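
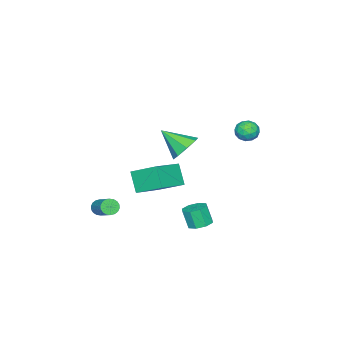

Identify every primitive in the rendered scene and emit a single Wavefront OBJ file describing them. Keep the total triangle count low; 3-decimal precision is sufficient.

v 3.426 -1.675 -3.407
v 3.886 -1.957 -3.432
v 4.675 -0.746 -2.518
v 4.214 -0.465 -2.493
v 3.898 -1.817 -3.627
v 4.687 -0.606 -2.713
v 3.817 -1.649 -3.779
v 4.605 -0.438 -2.865
v 3.658 -1.487 -3.857
v 4.446 -0.276 -2.943
v 3.453 -1.362 -3.846
v 4.241 -0.151 -2.932
v 3.242 -1.299 -3.748
v 4.031 -0.088 -2.834
v 3.069 -1.311 -3.582
v 3.857 -0.1 -2.668
v 2.965 -1.394 -3.382
v 3.754 -0.183 -2.468
v 2.953 -1.534 -3.187
v 3.742 -0.323 -2.273
v 3.035 -1.702 -3.035
v 3.823 -0.491 -2.121
v 3.194 -1.864 -2.957
v 3.982 -0.653 -2.043
v 3.399 -1.989 -2.968
v 4.187 -0.778 -2.054
v 3.609 -2.052 -3.066
v 4.398 -0.841 -2.152
v 3.783 -2.04 -3.232
v 4.571 -0.829 -2.318
v -4.099 3.832 0.571
v -3.407 3.782 0.269
v -3.873 2.838 1.251
v -3.181 2.788 0.949
v -3.349 3.359 1.417
v -3.489 3.973 0.997
v -3.791 2.647 0.523
v -3.931 3.261 0.103
v -3.217 3.05 0.239
v -2.943 3.489 0.792
v -4.337 3.131 0.728
v -4.063 3.57 1.281
v -3.772 3.894 0.361
v -3.508 2.726 1.159
v -3.606 3.061 1.435
v -3.2 3.032 1.257
v -3.821 4.006 0.788
v -3.414 3.977 0.611
v -3.38 3.728 1.285
v -3.866 2.643 0.909
v -3.459 2.614 0.732
v -4.08 3.588 0.263
v -3.674 3.559 0.085
v -3.9 2.892 0.235
v -3.254 3.434 0.165
v -3.121 2.85 0.565
v -3.48 2.767 0.315
v -3.562 3.129 0.068
v -3.093 3.693 0.49
v -2.961 3.109 0.889
v -3.06 3.444 1.165
v -3.142 3.805 0.918
v -2.982 3.263 0.472
v -4.319 3.511 0.631
v -4.187 2.927 1.03
v -4.138 2.815 0.602
v -4.22 3.176 0.355
v -4.159 3.77 0.955
v -4.026 3.186 1.355
v -3.718 3.491 1.452
v -3.8 3.853 1.205
v -4.298 3.357 1.048
v 0.704 2.077 1.12
v 1.35 2.584 1.655
v 0.936 0.643 2.2
v 0.648 2.66 1.906
v -0.022 2.394 1.697
v -0.266 1.943 1.15
v 0.058 1.57 0.586
v 0.76 1.495 0.334
v 1.43 1.76 0.543
v 1.674 2.211 1.09
v 4.306 0.948 0.806
v 4.149 2.465 1.643
v 2.44 1.138 0.112
v 2.283 2.655 0.949
v 4.797 1.625 -0.329
v 4.64 3.142 0.508
v 2.931 1.815 -1.023
v 2.774 3.332 -0.186
v 1.743 3.691 -3.726
v 2.378 3.347 -3.83
v 2.333 2.924 -2.697
v 1.697 3.269 -2.594
v 2.445 3.866 -3.633
v 2.4 3.443 -2.501
v 2.101 4.282 -3.492
v 2.056 3.859 -2.359
v 1.547 4.353 -3.487
v 1.502 3.93 -2.354
v 1.107 4.036 -3.623
v 1.062 3.613 -2.49
v 1.04 3.517 -3.819
v 0.995 3.094 -2.687
v 1.384 3.101 -3.961
v 1.339 2.678 -2.828
v 1.938 3.03 -3.966
v 1.893 2.607 -2.833
f 2 1 5
f 2 5 3
f 3 5 6
f 3 6 4
f 5 1 7
f 5 7 6
f 6 7 8
f 6 8 4
f 7 1 9
f 7 9 8
f 8 9 10
f 8 10 4
f 9 1 11
f 9 11 10
f 10 11 12
f 10 12 4
f 11 1 13
f 11 13 12
f 12 13 14
f 12 14 4
f 13 1 15
f 13 15 14
f 14 15 16
f 14 16 4
f 15 1 17
f 15 17 16
f 16 17 18
f 16 18 4
f 17 1 19
f 17 19 18
f 18 19 20
f 18 20 4
f 19 1 21
f 19 21 20
f 20 21 22
f 20 22 4
f 21 1 23
f 21 23 22
f 22 23 24
f 22 24 4
f 23 1 25
f 23 25 24
f 24 25 26
f 24 26 4
f 25 1 27
f 25 27 26
f 26 27 28
f 26 28 4
f 27 1 29
f 27 29 28
f 28 29 30
f 28 30 4
f 29 1 2
f 29 2 30
f 30 2 3
f 30 3 4
f 31 68 47
f 68 42 71
f 47 71 36
f 68 71 47
f 31 47 43
f 47 36 48
f 43 48 32
f 47 48 43
f 31 43 52
f 43 32 53
f 52 53 38
f 43 53 52
f 31 52 64
f 52 38 67
f 64 67 41
f 52 67 64
f 31 64 68
f 64 41 72
f 68 72 42
f 64 72 68
f 32 48 59
f 48 36 62
f 59 62 40
f 48 62 59
f 36 71 49
f 71 42 70
f 49 70 35
f 71 70 49
f 42 72 69
f 72 41 65
f 69 65 33
f 72 65 69
f 41 67 66
f 67 38 54
f 66 54 37
f 67 54 66
f 38 53 58
f 53 32 55
f 58 55 39
f 53 55 58
f 34 60 46
f 60 40 61
f 46 61 35
f 60 61 46
f 34 46 44
f 46 35 45
f 44 45 33
f 46 45 44
f 34 44 51
f 44 33 50
f 51 50 37
f 44 50 51
f 34 51 56
f 51 37 57
f 56 57 39
f 51 57 56
f 34 56 60
f 56 39 63
f 60 63 40
f 56 63 60
f 35 61 49
f 61 40 62
f 49 62 36
f 61 62 49
f 33 45 69
f 45 35 70
f 69 70 42
f 45 70 69
f 37 50 66
f 50 33 65
f 66 65 41
f 50 65 66
f 39 57 58
f 57 37 54
f 58 54 38
f 57 54 58
f 40 63 59
f 63 39 55
f 59 55 32
f 63 55 59
f 74 73 76
f 74 76 75
f 76 73 77
f 76 77 75
f 77 73 78
f 77 78 75
f 78 73 79
f 78 79 75
f 79 73 80
f 79 80 75
f 80 73 81
f 80 81 75
f 81 73 82
f 81 82 75
f 82 73 74
f 82 74 75
f 84 86 83
f 87 84 83
f 83 86 85
f 85 87 83
f 84 90 86
f 88 84 87
f 88 90 84
f 86 90 85
f 89 87 85
f 85 90 89
f 89 88 87
f 90 88 89
f 92 91 95
f 92 95 93
f 93 95 96
f 93 96 94
f 95 91 97
f 95 97 96
f 96 97 98
f 96 98 94
f 97 91 99
f 97 99 98
f 98 99 100
f 98 100 94
f 99 91 101
f 99 101 100
f 100 101 102
f 100 102 94
f 101 91 103
f 101 103 102
f 102 103 104
f 102 104 94
f 103 91 105
f 103 105 104
f 104 105 106
f 104 106 94
f 105 91 107
f 105 107 106
f 106 107 108
f 106 108 94
f 107 91 92
f 107 92 108
f 108 92 93
f 108 93 94



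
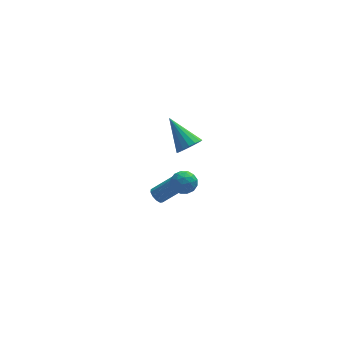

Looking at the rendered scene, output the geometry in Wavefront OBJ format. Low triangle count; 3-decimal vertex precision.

v 1.038 -2.82 -1.205
v 1.697 -2.382 -1.421
v 1.783 -3.918 -1.159
v 2.442 -3.48 -1.375
v 2.103 -3.372 -0.636
v 1.642 -2.694 -0.665
v 1.838 -3.606 -1.915
v 1.377 -2.928 -1.944
v 2.191 -2.868 -1.86
v 2.355 -2.723 -1.07
v 1.125 -3.577 -1.51
v 1.289 -3.432 -0.72
v 1.302 -2.505 -1.317
v 2.178 -3.795 -1.263
v 1.979 -3.732 -0.829
v 2.366 -3.474 -0.956
v 1.27 -2.688 -0.872
v 1.657 -2.431 -1
v 1.896 -3.013 -0.538
v 1.823 -3.869 -1.58
v 2.21 -3.612 -1.708
v 1.114 -2.826 -1.624
v 1.501 -2.568 -1.751
v 1.584 -3.287 -2.042
v 1.98 -2.533 -1.702
v 2.418 -3.178 -1.675
v 2.063 -3.252 -1.993
v 1.792 -2.853 -2.01
v 2.076 -2.448 -1.238
v 2.514 -3.093 -1.211
v 2.314 -3.03 -0.776
v 2.044 -2.631 -0.793
v 2.366 -2.733 -1.496
v 0.966 -3.207 -1.369
v 1.404 -3.852 -1.342
v 1.436 -3.669 -1.787
v 1.166 -3.27 -1.804
v 1.062 -3.122 -0.905
v 1.5 -3.767 -0.878
v 1.688 -3.447 -0.57
v 1.417 -3.048 -0.587
v 1.114 -3.567 -1.084
v 1.77 -4.625 3.267
v 2.357 -4.106 3.062
v 0.91 -3.135 4.573
v 2.078 -4.039 2.801
v 1.729 -4.106 2.647
v 1.389 -4.292 2.635
v 1.136 -4.554 2.768
v 1.029 -4.833 3.016
v 1.091 -5.064 3.321
v 1.309 -5.194 3.614
v 1.633 -5.195 3.827
v 1.988 -5.064 3.912
v 2.293 -4.833 3.85
v 2.478 -4.555 3.654
v 2.502 -4.293 3.369
v 0.535 -1.005 -4.371
v 0.826 -1.317 -4.733
v 2.097 -1.387 -3.652
v 1.805 -1.075 -3.289
v 0.898 -0.985 -4.796
v 2.169 -1.055 -3.715
v 0.831 -0.66 -4.697
v 2.102 -0.73 -3.616
v 0.651 -0.467 -4.473
v 1.922 -0.537 -3.392
v 0.427 -0.48 -4.21
v 1.698 -0.55 -3.129
v 0.243 -0.693 -4.008
v 1.514 -0.763 -2.927
v 0.171 -1.025 -3.945
v 1.442 -1.095 -2.864
v 0.238 -1.35 -4.044
v 1.509 -1.42 -2.963
v 0.418 -1.543 -4.268
v 1.689 -1.613 -3.187
v 0.642 -1.53 -4.531
v 1.913 -1.6 -3.45
f 1 38 17
f 38 12 41
f 17 41 6
f 38 41 17
f 1 17 13
f 17 6 18
f 13 18 2
f 17 18 13
f 1 13 22
f 13 2 23
f 22 23 8
f 13 23 22
f 1 22 34
f 22 8 37
f 34 37 11
f 22 37 34
f 1 34 38
f 34 11 42
f 38 42 12
f 34 42 38
f 2 18 29
f 18 6 32
f 29 32 10
f 18 32 29
f 6 41 19
f 41 12 40
f 19 40 5
f 41 40 19
f 12 42 39
f 42 11 35
f 39 35 3
f 42 35 39
f 11 37 36
f 37 8 24
f 36 24 7
f 37 24 36
f 8 23 28
f 23 2 25
f 28 25 9
f 23 25 28
f 4 30 16
f 30 10 31
f 16 31 5
f 30 31 16
f 4 16 14
f 16 5 15
f 14 15 3
f 16 15 14
f 4 14 21
f 14 3 20
f 21 20 7
f 14 20 21
f 4 21 26
f 21 7 27
f 26 27 9
f 21 27 26
f 4 26 30
f 26 9 33
f 30 33 10
f 26 33 30
f 5 31 19
f 31 10 32
f 19 32 6
f 31 32 19
f 3 15 39
f 15 5 40
f 39 40 12
f 15 40 39
f 7 20 36
f 20 3 35
f 36 35 11
f 20 35 36
f 9 27 28
f 27 7 24
f 28 24 8
f 27 24 28
f 10 33 29
f 33 9 25
f 29 25 2
f 33 25 29
f 44 43 46
f 44 46 45
f 46 43 47
f 46 47 45
f 47 43 48
f 47 48 45
f 48 43 49
f 48 49 45
f 49 43 50
f 49 50 45
f 50 43 51
f 50 51 45
f 51 43 52
f 51 52 45
f 52 43 53
f 52 53 45
f 53 43 54
f 53 54 45
f 54 43 55
f 54 55 45
f 55 43 56
f 55 56 45
f 56 43 57
f 56 57 45
f 57 43 44
f 57 44 45
f 59 58 62
f 59 62 60
f 60 62 63
f 60 63 61
f 62 58 64
f 62 64 63
f 63 64 65
f 63 65 61
f 64 58 66
f 64 66 65
f 65 66 67
f 65 67 61
f 66 58 68
f 66 68 67
f 67 68 69
f 67 69 61
f 68 58 70
f 68 70 69
f 69 70 71
f 69 71 61
f 70 58 72
f 70 72 71
f 71 72 73
f 71 73 61
f 72 58 74
f 72 74 73
f 73 74 75
f 73 75 61
f 74 58 76
f 74 76 75
f 75 76 77
f 75 77 61
f 76 58 78
f 76 78 77
f 77 78 79
f 77 79 61
f 78 58 59
f 78 59 79
f 79 59 60
f 79 60 61



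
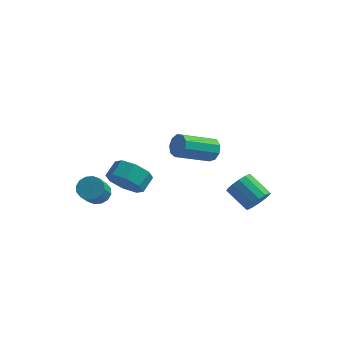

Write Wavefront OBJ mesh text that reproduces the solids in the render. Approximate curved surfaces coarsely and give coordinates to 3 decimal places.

v 3.02 -1.072 2.739
v 3.464 -1.21 3.221
v 2.184 -2.446 4.044
v 1.74 -2.308 3.561
v 3.201 -0.856 3.346
v 1.922 -2.092 4.169
v 2.854 -0.602 3.187
v 1.575 -1.838 4.01
v 2.585 -0.569 2.818
v 1.305 -1.805 3.641
v 2.518 -0.771 2.412
v 1.239 -2.007 3.235
v 2.687 -1.114 2.159
v 1.407 -2.349 2.981
v 3.011 -1.437 2.177
v 1.732 -2.673 3
v 3.339 -1.59 2.458
v 2.06 -2.826 3.281
v 3.518 -1.5 2.87
v 2.239 -2.736 3.693
v 4.395 2.451 -2.985
v 4.862 2.988 -2.642
v 3.672 3.506 -1.832
v 3.205 2.969 -2.175
v 4.715 3.174 -2.976
v 3.525 3.691 -2.165
v 4.482 3.165 -3.312
v 3.292 3.682 -2.502
v 4.226 2.966 -3.561
v 3.036 3.483 -2.75
v 4.015 2.628 -3.655
v 2.825 3.145 -2.845
v 3.906 2.243 -3.57
v 2.716 2.761 -2.759
v 3.928 1.914 -3.328
v 2.738 2.432 -2.518
v 4.075 1.729 -2.995
v 2.885 2.246 -2.184
v 4.308 1.738 -2.658
v 3.118 2.255 -1.848
v 4.564 1.937 -2.41
v 3.374 2.454 -1.599
v 4.775 2.275 -2.315
v 3.585 2.792 -1.505
v 4.884 2.659 -2.401
v 3.694 3.177 -1.59
v -2.49 -1.736 -1.018
v -1.869 -1.952 -1.257
v -1.829 -2.981 -0.222
v -2.45 -2.764 0.018
v -1.791 -1.7 -1.009
v -1.751 -2.729 0.026
v -1.9 -1.457 -0.763
v -1.86 -2.486 0.272
v -2.167 -1.289 -0.586
v -2.128 -2.318 0.449
v -2.521 -1.24 -0.524
v -2.481 -2.269 0.511
v -2.866 -1.324 -0.594
v -2.827 -2.353 0.441
v -3.111 -1.519 -0.778
v -3.071 -2.548 0.257
v -3.189 -1.771 -1.026
v -3.149 -2.8 0.009
v -3.08 -2.014 -1.272
v -3.04 -3.043 -0.237
v -2.812 -2.182 -1.449
v -2.773 -3.211 -0.414
v -2.459 -2.231 -1.511
v -2.419 -3.26 -0.476
v -2.113 -2.147 -1.441
v -2.074 -3.176 -0.406
v -1.976 0.689 -1.868
v -1.054 0.264 -1.566
v -0.841 1.105 -1.03
v -1.764 1.531 -1.332
v -0.99 0.686 -2.255
v -0.777 1.528 -1.72
v -1.504 1.111 -2.718
v -1.291 1.952 -2.182
v -2.295 1.288 -2.682
v -2.082 2.13 -2.147
v -2.899 1.115 -2.17
v -2.686 1.956 -1.634
v -2.963 0.692 -1.48
v -2.75 1.534 -0.945
v -2.449 0.268 -1.018
v -2.236 1.109 -0.482
v -1.658 0.09 -1.053
v -1.445 0.932 -0.518
f 2 1 5
f 2 5 3
f 3 5 6
f 3 6 4
f 5 1 7
f 5 7 6
f 6 7 8
f 6 8 4
f 7 1 9
f 7 9 8
f 8 9 10
f 8 10 4
f 9 1 11
f 9 11 10
f 10 11 12
f 10 12 4
f 11 1 13
f 11 13 12
f 12 13 14
f 12 14 4
f 13 1 15
f 13 15 14
f 14 15 16
f 14 16 4
f 15 1 17
f 15 17 16
f 16 17 18
f 16 18 4
f 17 1 19
f 17 19 18
f 18 19 20
f 18 20 4
f 19 1 2
f 19 2 20
f 20 2 3
f 20 3 4
f 22 21 25
f 22 25 23
f 23 25 26
f 23 26 24
f 25 21 27
f 25 27 26
f 26 27 28
f 26 28 24
f 27 21 29
f 27 29 28
f 28 29 30
f 28 30 24
f 29 21 31
f 29 31 30
f 30 31 32
f 30 32 24
f 31 21 33
f 31 33 32
f 32 33 34
f 32 34 24
f 33 21 35
f 33 35 34
f 34 35 36
f 34 36 24
f 35 21 37
f 35 37 36
f 36 37 38
f 36 38 24
f 37 21 39
f 37 39 38
f 38 39 40
f 38 40 24
f 39 21 41
f 39 41 40
f 40 41 42
f 40 42 24
f 41 21 43
f 41 43 42
f 42 43 44
f 42 44 24
f 43 21 45
f 43 45 44
f 44 45 46
f 44 46 24
f 45 21 22
f 45 22 46
f 46 22 23
f 46 23 24
f 48 47 51
f 48 51 49
f 49 51 52
f 49 52 50
f 51 47 53
f 51 53 52
f 52 53 54
f 52 54 50
f 53 47 55
f 53 55 54
f 54 55 56
f 54 56 50
f 55 47 57
f 55 57 56
f 56 57 58
f 56 58 50
f 57 47 59
f 57 59 58
f 58 59 60
f 58 60 50
f 59 47 61
f 59 61 60
f 60 61 62
f 60 62 50
f 61 47 63
f 61 63 62
f 62 63 64
f 62 64 50
f 63 47 65
f 63 65 64
f 64 65 66
f 64 66 50
f 65 47 67
f 65 67 66
f 66 67 68
f 66 68 50
f 67 47 69
f 67 69 68
f 68 69 70
f 68 70 50
f 69 47 71
f 69 71 70
f 70 71 72
f 70 72 50
f 71 47 48
f 71 48 72
f 72 48 49
f 72 49 50
f 74 73 77
f 74 77 75
f 75 77 78
f 75 78 76
f 77 73 79
f 77 79 78
f 78 79 80
f 78 80 76
f 79 73 81
f 79 81 80
f 80 81 82
f 80 82 76
f 81 73 83
f 81 83 82
f 82 83 84
f 82 84 76
f 83 73 85
f 83 85 84
f 84 85 86
f 84 86 76
f 85 73 87
f 85 87 86
f 86 87 88
f 86 88 76
f 87 73 89
f 87 89 88
f 88 89 90
f 88 90 76
f 89 73 74
f 89 74 90
f 90 74 75
f 90 75 76



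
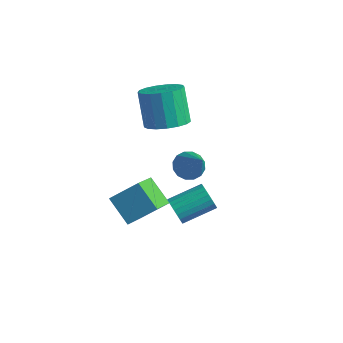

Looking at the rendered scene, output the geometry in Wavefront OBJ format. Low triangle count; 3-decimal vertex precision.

v -0.381 -1.564 -4.453
v 0.002 -2.781 -3.682
v -1.464 -1.376 -3.617
v -1.081 -2.592 -2.847
v 0.421 -0.768 -3.593
v 0.804 -1.984 -2.823
v -0.662 -0.579 -2.758
v -0.279 -1.796 -1.987
v 2.273 -2.717 -1.497
v 2.619 -2.715 -1.987
v 3.313 -1.541 -1.493
v 2.967 -1.543 -1.003
v 2.441 -2.58 -2.057
v 3.134 -1.406 -1.562
v 2.237 -2.466 -2.041
v 2.93 -1.293 -1.547
v 2.039 -2.39 -1.943
v 2.732 -1.217 -1.448
v 1.876 -2.364 -1.776
v 2.569 -1.191 -1.282
v 1.774 -2.392 -1.568
v 2.467 -1.218 -1.073
v 1.748 -2.469 -1.348
v 2.441 -1.296 -0.853
v 1.801 -2.584 -1.151
v 2.495 -1.41 -0.657
v 1.927 -2.719 -1.007
v 2.621 -1.545 -0.513
v 2.106 -2.854 -0.938
v 2.799 -1.68 -0.443
v 2.31 -2.967 -0.953
v 3.003 -1.794 -0.459
v 2.508 -3.043 -1.052
v 3.201 -1.87 -0.557
v 2.671 -3.069 -1.218
v 3.364 -1.896 -0.724
v 2.773 -3.042 -1.427
v 3.466 -1.868 -0.932
v 2.799 -2.964 -1.647
v 3.492 -1.791 -1.152
v 2.745 -2.85 -1.843
v 3.439 -1.676 -1.349
v -1.462 1.421 -1.226
v -0.94 0.776 -0.785
v -1.637 1.234 0.708
v -2.158 1.879 0.266
v -0.683 1.145 -0.778
v -1.38 1.603 0.715
v -0.604 1.577 -0.874
v -1.301 2.035 0.619
v -0.722 1.974 -1.051
v -1.419 2.432 0.442
v -1.009 2.244 -1.268
v -1.706 2.702 0.225
v -1.4 2.325 -1.475
v -2.097 2.783 0.018
v -1.805 2.2 -1.626
v -2.502 2.658 -0.133
v -2.131 1.895 -1.685
v -2.828 2.354 -0.192
v -2.304 1.483 -1.639
v -3.001 1.941 -0.146
v -2.284 1.056 -1.498
v -2.981 1.514 -0.005
v -2.075 0.712 -1.295
v -2.772 1.171 0.197
v -1.726 0.531 -1.077
v -2.423 0.99 0.416
v -1.317 0.554 -0.893
v -2.013 1.012 0.6
v -0.62 1.744 -3.661
v -0.064 1.836 -4.059
v 0.58 1.076 -2.139
v -0.107 2.147 -3.888
v -0.288 2.349 -3.657
v -0.558 2.39 -3.426
v -0.844 2.258 -3.258
v -1.07 1.988 -3.199
v -1.176 1.653 -3.263
v -1.132 1.342 -3.434
v -0.951 1.139 -3.665
v -0.682 1.099 -3.896
v -0.395 1.231 -4.063
v -0.169 1.501 -4.123
f 2 4 1
f 5 2 1
f 1 4 3
f 3 5 1
f 2 8 4
f 6 2 5
f 6 8 2
f 4 8 3
f 7 5 3
f 3 8 7
f 7 6 5
f 8 6 7
f 10 9 13
f 10 13 11
f 11 13 14
f 11 14 12
f 13 9 15
f 13 15 14
f 14 15 16
f 14 16 12
f 15 9 17
f 15 17 16
f 16 17 18
f 16 18 12
f 17 9 19
f 17 19 18
f 18 19 20
f 18 20 12
f 19 9 21
f 19 21 20
f 20 21 22
f 20 22 12
f 21 9 23
f 21 23 22
f 22 23 24
f 22 24 12
f 23 9 25
f 23 25 24
f 24 25 26
f 24 26 12
f 25 9 27
f 25 27 26
f 26 27 28
f 26 28 12
f 27 9 29
f 27 29 28
f 28 29 30
f 28 30 12
f 29 9 31
f 29 31 30
f 30 31 32
f 30 32 12
f 31 9 33
f 31 33 32
f 32 33 34
f 32 34 12
f 33 9 35
f 33 35 34
f 34 35 36
f 34 36 12
f 35 9 37
f 35 37 36
f 36 37 38
f 36 38 12
f 37 9 39
f 37 39 38
f 38 39 40
f 38 40 12
f 39 9 41
f 39 41 40
f 40 41 42
f 40 42 12
f 41 9 10
f 41 10 42
f 42 10 11
f 42 11 12
f 44 43 47
f 44 47 45
f 45 47 48
f 45 48 46
f 47 43 49
f 47 49 48
f 48 49 50
f 48 50 46
f 49 43 51
f 49 51 50
f 50 51 52
f 50 52 46
f 51 43 53
f 51 53 52
f 52 53 54
f 52 54 46
f 53 43 55
f 53 55 54
f 54 55 56
f 54 56 46
f 55 43 57
f 55 57 56
f 56 57 58
f 56 58 46
f 57 43 59
f 57 59 58
f 58 59 60
f 58 60 46
f 59 43 61
f 59 61 60
f 60 61 62
f 60 62 46
f 61 43 63
f 61 63 62
f 62 63 64
f 62 64 46
f 63 43 65
f 63 65 64
f 64 65 66
f 64 66 46
f 65 43 67
f 65 67 66
f 66 67 68
f 66 68 46
f 67 43 69
f 67 69 68
f 68 69 70
f 68 70 46
f 69 43 44
f 69 44 70
f 70 44 45
f 70 45 46
f 72 71 74
f 72 74 73
f 74 71 75
f 74 75 73
f 75 71 76
f 75 76 73
f 76 71 77
f 76 77 73
f 77 71 78
f 77 78 73
f 78 71 79
f 78 79 73
f 79 71 80
f 79 80 73
f 80 71 81
f 80 81 73
f 81 71 82
f 81 82 73
f 82 71 83
f 82 83 73
f 83 71 84
f 83 84 73
f 84 71 72
f 84 72 73



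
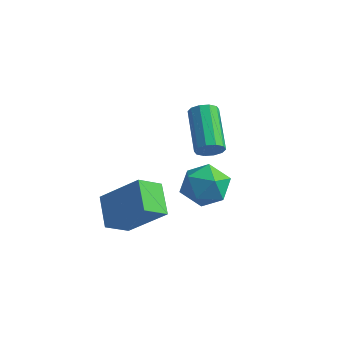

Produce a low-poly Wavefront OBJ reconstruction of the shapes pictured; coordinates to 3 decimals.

v -1.007 -0.558 1.968
v -0.544 -0.376 2.267
v -1.711 0.9 3.292
v -2.173 0.718 2.992
v -0.575 -0.17 1.976
v -1.742 1.106 3
v -0.771 -0.112 1.681
v -1.938 1.164 2.706
v -1.057 -0.225 1.496
v -2.223 1.051 2.52
v -1.323 -0.464 1.491
v -2.49 0.812 2.515
v -1.469 -0.74 1.668
v -2.636 0.536 2.693
v -1.438 -0.946 1.96
v -2.605 0.33 2.984
v -1.242 -1.004 2.254
v -2.409 0.272 3.279
v -0.957 -0.891 2.44
v -2.123 0.385 3.464
v -0.69 -0.652 2.445
v -1.857 0.624 3.469
v -3.221 1.78 -2.473
v -2.18 2.075 -2.492
v -2.92 0.805 -1.048
v -1.879 1.1 -1.067
v -2.643 1.827 -0.82
v -2.829 2.429 -1.701
v -2.271 0.451 -1.839
v -2.457 1.053 -2.72
v -1.592 1.253 -2.1
v -1.822 2.104 -1.47
v -3.278 0.776 -2.07
v -3.508 1.627 -1.44
v -3.712 -3.345 -1.728
v -4.602 -2.469 -0.953
v -3.34 -2.415 -2.351
v -4.23 -1.539 -1.576
v -2.17 -3.021 -0.324
v -3.06 -2.145 0.451
v -1.798 -2.091 -0.947
v -2.688 -1.215 -0.172
f 2 1 5
f 2 5 3
f 3 5 6
f 3 6 4
f 5 1 7
f 5 7 6
f 6 7 8
f 6 8 4
f 7 1 9
f 7 9 8
f 8 9 10
f 8 10 4
f 9 1 11
f 9 11 10
f 10 11 12
f 10 12 4
f 11 1 13
f 11 13 12
f 12 13 14
f 12 14 4
f 13 1 15
f 13 15 14
f 14 15 16
f 14 16 4
f 15 1 17
f 15 17 16
f 16 17 18
f 16 18 4
f 17 1 19
f 17 19 18
f 18 19 20
f 18 20 4
f 19 1 21
f 19 21 20
f 20 21 22
f 20 22 4
f 21 1 2
f 21 2 22
f 22 2 3
f 22 3 4
f 23 34 28
f 23 28 24
f 23 24 30
f 23 30 33
f 23 33 34
f 24 28 32
f 28 34 27
f 34 33 25
f 33 30 29
f 30 24 31
f 26 32 27
f 26 27 25
f 26 25 29
f 26 29 31
f 26 31 32
f 27 32 28
f 25 27 34
f 29 25 33
f 31 29 30
f 32 31 24
f 36 38 35
f 39 36 35
f 35 38 37
f 37 39 35
f 36 42 38
f 40 36 39
f 40 42 36
f 38 42 37
f 41 39 37
f 37 42 41
f 41 40 39
f 42 40 41



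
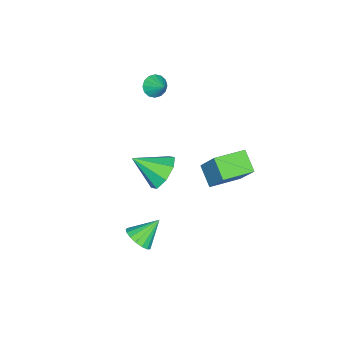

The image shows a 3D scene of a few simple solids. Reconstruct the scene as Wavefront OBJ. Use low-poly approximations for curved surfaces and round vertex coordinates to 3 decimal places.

v -2.117 -3.772 2.059
v -1.65 -4.238 2.26
v -1.643 -3.028 2.681
v -1.509 -4.085 1.97
v -1.531 -3.848 1.703
v -1.71 -3.591 1.532
v -1.998 -3.382 1.502
v -2.318 -3.278 1.621
v -2.584 -3.306 1.857
v -2.725 -3.459 2.148
v -2.704 -3.696 2.414
v -2.524 -3.953 2.585
v -2.236 -4.162 2.615
v -1.916 -4.266 2.496
v 1.887 -1.44 -0.349
v 2.925 -1.275 -0.594
v 2.353 -2.9 0.649
v 2.696 -0.878 0.093
v 1.992 -0.81 0.522
v 1.227 -1.111 0.44
v 0.848 -1.604 -0.104
v 1.077 -2.001 -0.792
v 1.781 -2.069 -1.22
v 2.546 -1.768 -1.139
v 4.335 -1.633 -3.612
v 4.989 -1.454 -3.132
v 3.405 -0.927 -2.608
v 4.962 -1.142 -3.377
v 4.791 -0.942 -3.675
v 4.516 -0.901 -3.959
v 4.2 -1.027 -4.163
v 3.915 -1.293 -4.241
v 3.726 -1.636 -4.175
v 3.676 -1.978 -3.98
v 3.778 -2.242 -3.7
v 4.007 -2.366 -3.401
v 4.312 -2.322 -3.149
v 4.622 -2.12 -3.004
v 4.866 -1.807 -2.998
v -2.573 0.836 -4.377
v -3.328 -0.014 -3.631
v -2.036 1.815 -2.717
v -2.791 0.964 -1.971
v -1.149 -0.264 -4.189
v -1.904 -1.115 -3.443
v -0.612 0.714 -2.529
v -1.367 -0.136 -1.783
f 2 1 4
f 2 4 3
f 4 1 5
f 4 5 3
f 5 1 6
f 5 6 3
f 6 1 7
f 6 7 3
f 7 1 8
f 7 8 3
f 8 1 9
f 8 9 3
f 9 1 10
f 9 10 3
f 10 1 11
f 10 11 3
f 11 1 12
f 11 12 3
f 12 1 13
f 12 13 3
f 13 1 14
f 13 14 3
f 14 1 2
f 14 2 3
f 16 15 18
f 16 18 17
f 18 15 19
f 18 19 17
f 19 15 20
f 19 20 17
f 20 15 21
f 20 21 17
f 21 15 22
f 21 22 17
f 22 15 23
f 22 23 17
f 23 15 24
f 23 24 17
f 24 15 16
f 24 16 17
f 26 25 28
f 26 28 27
f 28 25 29
f 28 29 27
f 29 25 30
f 29 30 27
f 30 25 31
f 30 31 27
f 31 25 32
f 31 32 27
f 32 25 33
f 32 33 27
f 33 25 34
f 33 34 27
f 34 25 35
f 34 35 27
f 35 25 36
f 35 36 27
f 36 25 37
f 36 37 27
f 37 25 38
f 37 38 27
f 38 25 39
f 38 39 27
f 39 25 26
f 39 26 27
f 41 43 40
f 44 41 40
f 40 43 42
f 42 44 40
f 41 47 43
f 45 41 44
f 45 47 41
f 43 47 42
f 46 44 42
f 42 47 46
f 46 45 44
f 47 45 46



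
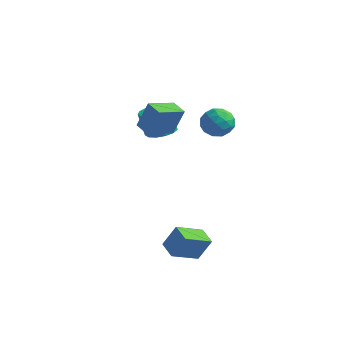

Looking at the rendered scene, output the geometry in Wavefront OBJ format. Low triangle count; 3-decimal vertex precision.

v 0.308 3.328 3.165
v 0.859 2.676 2.533
v -1.159 2.744 2.487
v -0.608 2.092 1.855
v -0.638 1.917 2.902
v 0.269 2.278 3.321
v -0.569 3.142 1.699
v 0.338 3.503 2.118
v 0.317 2.561 1.627
v 0.275 1.804 2.371
v -0.575 3.616 2.649
v -0.617 2.859 3.393
v 0.712 3.053 2.908
v -1.012 2.367 2.112
v -1.03 2.264 2.727
v -0.706 1.881 2.356
v 0.365 2.819 3.372
v 0.689 2.436 3
v -0.191 1.99 3.217
v -0.989 2.984 2.02
v -0.665 2.601 1.648
v 0.406 3.539 2.664
v 0.73 3.156 2.293
v -0.109 3.43 1.803
v 0.718 2.602 2.005
v -0.145 2.259 1.606
v -0.122 2.876 1.514
v 0.411 3.088 1.76
v 0.693 2.157 2.442
v -0.17 1.814 2.043
v -0.187 1.712 2.659
v 0.346 1.924 2.905
v 0.374 2.09 1.909
v -0.13 3.606 2.977
v -0.993 3.263 2.578
v -0.646 3.496 2.115
v -0.113 3.708 2.361
v -0.155 3.161 3.414
v -1.018 2.818 3.015
v -0.711 2.332 3.26
v -0.178 2.544 3.506
v -0.674 3.33 3.111
v -3.557 1.855 0.986
v -2.77 2.351 1.223
v -3.135 2.16 2.832
v -3.923 1.665 2.594
v -3.17 2.713 1.176
v -3.535 2.522 2.784
v -3.692 2.802 1.068
v -4.057 2.612 2.676
v -4.172 2.591 0.934
v -4.537 2.401 2.542
v -4.456 2.146 0.816
v -4.822 1.956 2.424
v -4.456 1.609 0.753
v -4.821 1.419 2.361
v -4.17 1.15 0.763
v -4.535 0.96 2.371
v -3.689 0.915 0.844
v -4.055 0.724 2.453
v -3.167 0.978 0.971
v -3.532 0.788 2.579
v -2.769 1.32 1.102
v -3.134 1.129 2.71
v -2.621 1.832 1.196
v -2.986 1.641 2.804
v 1.839 -4.183 -3.417
v 2.406 -3.74 -2.067
v 2.35 -2.609 -4.149
v 2.917 -2.165 -2.799
v 2.883 -4.655 -3.701
v 3.45 -4.211 -2.351
v 3.394 -3.08 -4.433
v 3.961 -2.637 -3.083
v -2.542 -1.325 3.042
v -2.016 -0.966 4.747
v -2.209 0.413 2.573
v -1.682 0.772 4.278
v -1.518 -1.592 2.782
v -0.991 -1.233 4.487
v -1.184 0.146 2.313
v -0.658 0.505 4.018
f 1 38 17
f 38 12 41
f 17 41 6
f 38 41 17
f 1 17 13
f 17 6 18
f 13 18 2
f 17 18 13
f 1 13 22
f 13 2 23
f 22 23 8
f 13 23 22
f 1 22 34
f 22 8 37
f 34 37 11
f 22 37 34
f 1 34 38
f 34 11 42
f 38 42 12
f 34 42 38
f 2 18 29
f 18 6 32
f 29 32 10
f 18 32 29
f 6 41 19
f 41 12 40
f 19 40 5
f 41 40 19
f 12 42 39
f 42 11 35
f 39 35 3
f 42 35 39
f 11 37 36
f 37 8 24
f 36 24 7
f 37 24 36
f 8 23 28
f 23 2 25
f 28 25 9
f 23 25 28
f 4 30 16
f 30 10 31
f 16 31 5
f 30 31 16
f 4 16 14
f 16 5 15
f 14 15 3
f 16 15 14
f 4 14 21
f 14 3 20
f 21 20 7
f 14 20 21
f 4 21 26
f 21 7 27
f 26 27 9
f 21 27 26
f 4 26 30
f 26 9 33
f 30 33 10
f 26 33 30
f 5 31 19
f 31 10 32
f 19 32 6
f 31 32 19
f 3 15 39
f 15 5 40
f 39 40 12
f 15 40 39
f 7 20 36
f 20 3 35
f 36 35 11
f 20 35 36
f 9 27 28
f 27 7 24
f 28 24 8
f 27 24 28
f 10 33 29
f 33 9 25
f 29 25 2
f 33 25 29
f 44 43 47
f 44 47 45
f 45 47 48
f 45 48 46
f 47 43 49
f 47 49 48
f 48 49 50
f 48 50 46
f 49 43 51
f 49 51 50
f 50 51 52
f 50 52 46
f 51 43 53
f 51 53 52
f 52 53 54
f 52 54 46
f 53 43 55
f 53 55 54
f 54 55 56
f 54 56 46
f 55 43 57
f 55 57 56
f 56 57 58
f 56 58 46
f 57 43 59
f 57 59 58
f 58 59 60
f 58 60 46
f 59 43 61
f 59 61 60
f 60 61 62
f 60 62 46
f 61 43 63
f 61 63 62
f 62 63 64
f 62 64 46
f 63 43 65
f 63 65 64
f 64 65 66
f 64 66 46
f 65 43 44
f 65 44 66
f 66 44 45
f 66 45 46
f 68 70 67
f 71 68 67
f 67 70 69
f 69 71 67
f 68 74 70
f 72 68 71
f 72 74 68
f 70 74 69
f 73 71 69
f 69 74 73
f 73 72 71
f 74 72 73
f 76 78 75
f 79 76 75
f 75 78 77
f 77 79 75
f 76 82 78
f 80 76 79
f 80 82 76
f 78 82 77
f 81 79 77
f 77 82 81
f 81 80 79
f 82 80 81



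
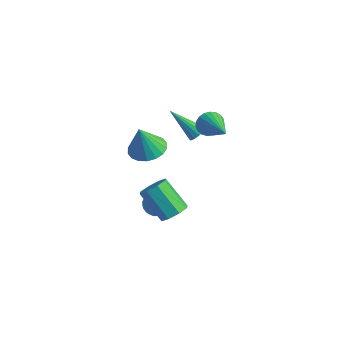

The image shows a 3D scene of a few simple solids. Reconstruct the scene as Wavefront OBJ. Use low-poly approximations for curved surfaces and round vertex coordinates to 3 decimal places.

v -1.63 -0.213 0.742
v -0.921 -0.817 0.555
v -1.63 -0.707 2.338
v -0.717 -0.463 0.665
v -0.694 -0.06 0.79
v -0.856 0.313 0.905
v -1.172 0.582 0.988
v -1.578 0.693 1.023
v -1.995 0.625 1.002
v -2.34 0.39 0.929
v -2.543 0.037 0.82
v -2.566 -0.367 0.695
v -2.404 -0.74 0.58
v -2.088 -1.008 0.496
v -1.682 -1.119 0.462
v -1.265 -1.051 0.483
v 4.333 -3.717 1.747
v 4.747 -3.375 2.196
v 3.601 -3.621 3.441
v 3.187 -3.963 2.993
v 4.404 -3.049 1.945
v 3.258 -3.295 3.19
v 4.019 -3.115 1.578
v 2.873 -3.361 2.823
v 3.818 -3.533 1.31
v 2.672 -3.779 2.555
v 3.919 -4.059 1.299
v 2.773 -4.305 2.544
v 4.262 -4.385 1.55
v 3.116 -4.631 2.795
v 4.647 -4.319 1.917
v 3.501 -4.565 3.162
v 4.848 -3.901 2.185
v 3.702 -4.147 3.43
v -0.041 2.247 2.16
v 0.273 2.489 1.572
v 1.801 1.553 2.86
v 0.293 2.722 1.752
v 0.254 2.873 2.003
v 0.165 2.916 2.281
v 0.039 2.843 2.538
v -0.1 2.667 2.73
v -0.229 2.418 2.823
v -0.326 2.14 2.802
v -0.373 1.88 2.669
v -0.363 1.684 2.449
v -0.298 1.585 2.179
v -0.188 1.601 1.905
v -0.053 1.728 1.676
v 0.084 1.945 1.53
v 0.2 2.214 1.493
v -1.028 2.391 0.805
v -0.654 2.37 1.166
v -2.292 1.729 2.075
v -0.76 2.616 1.189
v -0.938 2.802 1.109
v -1.139 2.878 0.948
v -1.311 2.823 0.749
v -1.408 2.653 0.564
v -1.402 2.412 0.444
v -1.296 2.165 0.421
v -1.119 1.979 0.5
v -0.917 1.904 0.661
v -0.745 1.958 0.861
v -0.649 2.129 1.046
v 1.049 -2.319 0.143
v 1.416 -1.994 -0.364
v 1.964 -2.946 0.404
v 2.331 -2.621 -0.103
v 2.138 -2.267 0.474
v 1.573 -1.879 0.313
v 1.807 -3.061 -0.273
v 1.242 -2.673 -0.434
v 1.884 -2.453 -0.621
v 2.089 -1.962 -0.159
v 1.291 -2.978 0.199
v 1.496 -2.487 0.661
v 1.152 -2.101 -0.133
v 2.228 -2.839 0.173
v 2.115 -2.63 0.513
v 2.33 -2.439 0.215
v 1.244 -2.034 0.264
v 1.46 -1.843 -0.033
v 1.885 -2.003 0.459
v 1.92 -3.097 0.073
v 2.136 -2.906 -0.224
v 1.05 -2.501 -0.175
v 1.265 -2.31 -0.473
v 1.495 -2.937 -0.419
v 1.643 -2.181 -0.582
v 2.181 -2.549 -0.429
v 1.873 -2.808 -0.529
v 1.541 -2.58 -0.624
v 1.763 -1.892 -0.311
v 2.301 -2.261 -0.157
v 2.188 -2.052 0.182
v 1.855 -1.824 0.087
v 2.039 -2.162 -0.462
v 1.079 -2.679 0.197
v 1.617 -3.048 0.351
v 1.525 -3.116 -0.047
v 1.192 -2.888 -0.142
v 1.199 -2.391 0.469
v 1.737 -2.759 0.622
v 1.839 -2.36 0.664
v 1.507 -2.132 0.569
v 1.341 -2.778 0.502
f 2 1 4
f 2 4 3
f 4 1 5
f 4 5 3
f 5 1 6
f 5 6 3
f 6 1 7
f 6 7 3
f 7 1 8
f 7 8 3
f 8 1 9
f 8 9 3
f 9 1 10
f 9 10 3
f 10 1 11
f 10 11 3
f 11 1 12
f 11 12 3
f 12 1 13
f 12 13 3
f 13 1 14
f 13 14 3
f 14 1 15
f 14 15 3
f 15 1 16
f 15 16 3
f 16 1 2
f 16 2 3
f 18 17 21
f 18 21 19
f 19 21 22
f 19 22 20
f 21 17 23
f 21 23 22
f 22 23 24
f 22 24 20
f 23 17 25
f 23 25 24
f 24 25 26
f 24 26 20
f 25 17 27
f 25 27 26
f 26 27 28
f 26 28 20
f 27 17 29
f 27 29 28
f 28 29 30
f 28 30 20
f 29 17 31
f 29 31 30
f 30 31 32
f 30 32 20
f 31 17 33
f 31 33 32
f 32 33 34
f 32 34 20
f 33 17 18
f 33 18 34
f 34 18 19
f 34 19 20
f 36 35 38
f 36 38 37
f 38 35 39
f 38 39 37
f 39 35 40
f 39 40 37
f 40 35 41
f 40 41 37
f 41 35 42
f 41 42 37
f 42 35 43
f 42 43 37
f 43 35 44
f 43 44 37
f 44 35 45
f 44 45 37
f 45 35 46
f 45 46 37
f 46 35 47
f 46 47 37
f 47 35 48
f 47 48 37
f 48 35 49
f 48 49 37
f 49 35 50
f 49 50 37
f 50 35 51
f 50 51 37
f 51 35 36
f 51 36 37
f 53 52 55
f 53 55 54
f 55 52 56
f 55 56 54
f 56 52 57
f 56 57 54
f 57 52 58
f 57 58 54
f 58 52 59
f 58 59 54
f 59 52 60
f 59 60 54
f 60 52 61
f 60 61 54
f 61 52 62
f 61 62 54
f 62 52 63
f 62 63 54
f 63 52 64
f 63 64 54
f 64 52 65
f 64 65 54
f 65 52 53
f 65 53 54
f 66 103 82
f 103 77 106
f 82 106 71
f 103 106 82
f 66 82 78
f 82 71 83
f 78 83 67
f 82 83 78
f 66 78 87
f 78 67 88
f 87 88 73
f 78 88 87
f 66 87 99
f 87 73 102
f 99 102 76
f 87 102 99
f 66 99 103
f 99 76 107
f 103 107 77
f 99 107 103
f 67 83 94
f 83 71 97
f 94 97 75
f 83 97 94
f 71 106 84
f 106 77 105
f 84 105 70
f 106 105 84
f 77 107 104
f 107 76 100
f 104 100 68
f 107 100 104
f 76 102 101
f 102 73 89
f 101 89 72
f 102 89 101
f 73 88 93
f 88 67 90
f 93 90 74
f 88 90 93
f 69 95 81
f 95 75 96
f 81 96 70
f 95 96 81
f 69 81 79
f 81 70 80
f 79 80 68
f 81 80 79
f 69 79 86
f 79 68 85
f 86 85 72
f 79 85 86
f 69 86 91
f 86 72 92
f 91 92 74
f 86 92 91
f 69 91 95
f 91 74 98
f 95 98 75
f 91 98 95
f 70 96 84
f 96 75 97
f 84 97 71
f 96 97 84
f 68 80 104
f 80 70 105
f 104 105 77
f 80 105 104
f 72 85 101
f 85 68 100
f 101 100 76
f 85 100 101
f 74 92 93
f 92 72 89
f 93 89 73
f 92 89 93
f 75 98 94
f 98 74 90
f 94 90 67
f 98 90 94



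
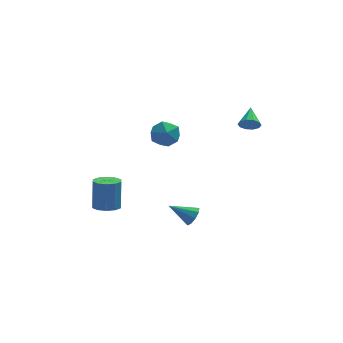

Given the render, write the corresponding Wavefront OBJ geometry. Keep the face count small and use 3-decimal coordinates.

v 3.864 0.751 3.694
v 4.405 0.812 3.34
v 4.116 1.949 4.286
v 4.103 0.977 3.134
v 3.709 1.056 3.142
v 3.374 1.018 3.361
v 3.227 0.878 3.707
v 3.323 0.689 4.049
v 3.626 0.524 4.255
v 4.02 0.445 4.247
v 4.354 0.483 4.027
v 4.501 0.624 3.681
v 0.558 -0.847 -2.489
v 0.923 -0.698 -1.947
v -0.758 -0.593 -1.671
v 0.844 -0.319 -2.193
v 0.631 -0.187 -2.576
v 0.384 -0.364 -2.919
v 0.218 -0.767 -3.061
v 0.211 -1.208 -2.935
v 0.367 -1.48 -2.6
v 0.612 -1.456 -2.213
v 0.831 -1.147 -1.956
v -1.143 3.59 2.052
v -0.53 3.629 1.263
v -0.53 2.151 2.457
v 0.083 2.19 1.668
v 0.219 2.811 2.439
v -0.16 3.701 2.188
v -0.9 2.079 1.532
v -1.279 2.969 1.281
v -0.38 2.696 0.942
v 0.312 3.148 1.503
v -1.372 2.632 2.217
v -0.68 3.084 2.778
v -3.961 2.059 -3.433
v -3.143 2.222 -3.532
v -3.041 2.804 -1.726
v -3.859 2.641 -1.627
v -3.408 2.651 -3.655
v -3.306 3.233 -1.849
v -3.885 2.854 -3.693
v -3.783 3.436 -1.888
v -4.39 2.753 -3.632
v -4.288 3.335 -1.826
v -4.732 2.387 -3.495
v -4.63 2.969 -1.689
v -4.779 1.896 -3.334
v -4.677 2.478 -1.528
v -4.514 1.467 -3.211
v -4.412 2.049 -1.405
v -4.037 1.264 -3.172
v -3.935 1.846 -1.367
v -3.532 1.365 -3.234
v -3.43 1.947 -1.428
v -3.19 1.731 -3.371
v -3.088 2.313 -1.565
f 2 1 4
f 2 4 3
f 4 1 5
f 4 5 3
f 5 1 6
f 5 6 3
f 6 1 7
f 6 7 3
f 7 1 8
f 7 8 3
f 8 1 9
f 8 9 3
f 9 1 10
f 9 10 3
f 10 1 11
f 10 11 3
f 11 1 12
f 11 12 3
f 12 1 2
f 12 2 3
f 14 13 16
f 14 16 15
f 16 13 17
f 16 17 15
f 17 13 18
f 17 18 15
f 18 13 19
f 18 19 15
f 19 13 20
f 19 20 15
f 20 13 21
f 20 21 15
f 21 13 22
f 21 22 15
f 22 13 23
f 22 23 15
f 23 13 14
f 23 14 15
f 24 35 29
f 24 29 25
f 24 25 31
f 24 31 34
f 24 34 35
f 25 29 33
f 29 35 28
f 35 34 26
f 34 31 30
f 31 25 32
f 27 33 28
f 27 28 26
f 27 26 30
f 27 30 32
f 27 32 33
f 28 33 29
f 26 28 35
f 30 26 34
f 32 30 31
f 33 32 25
f 37 36 40
f 37 40 38
f 38 40 41
f 38 41 39
f 40 36 42
f 40 42 41
f 41 42 43
f 41 43 39
f 42 36 44
f 42 44 43
f 43 44 45
f 43 45 39
f 44 36 46
f 44 46 45
f 45 46 47
f 45 47 39
f 46 36 48
f 46 48 47
f 47 48 49
f 47 49 39
f 48 36 50
f 48 50 49
f 49 50 51
f 49 51 39
f 50 36 52
f 50 52 51
f 51 52 53
f 51 53 39
f 52 36 54
f 52 54 53
f 53 54 55
f 53 55 39
f 54 36 56
f 54 56 55
f 55 56 57
f 55 57 39
f 56 36 37
f 56 37 57
f 57 37 38
f 57 38 39



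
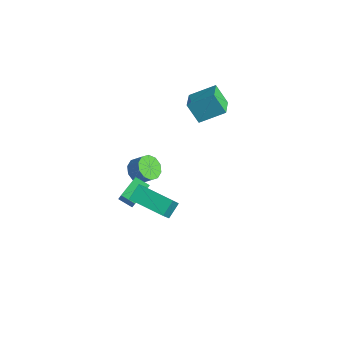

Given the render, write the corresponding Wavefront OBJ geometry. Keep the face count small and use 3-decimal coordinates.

v -2.123 -2.563 -2.608
v -2.914 -2.96 -2.236
v -2.488 -1.272 -2.006
v -3.279 -1.67 -1.634
v -1.221 -2.99 -1.146
v -2.012 -3.388 -0.774
v -1.586 -1.7 -0.544
v -2.377 -2.097 -0.172
v -4.213 -0.571 -2.148
v -3.609 -0.453 -2.763
v -2.943 -0.131 -2.047
v -3.547 -0.249 -1.432
v -3.886 0.005 -2.712
v -3.22 0.327 -1.996
v -4.288 0.243 -2.445
v -3.621 0.565 -1.729
v -4.661 0.17 -2.065
v -3.995 0.492 -1.349
v -4.863 -0.186 -1.717
v -4.197 0.136 -1.001
v -4.817 -0.689 -1.533
v -4.151 -0.367 -0.817
v -4.54 -1.147 -1.584
v -3.874 -0.825 -0.868
v -4.139 -1.385 -1.851
v -3.472 -1.063 -1.135
v -3.765 -1.312 -2.231
v -3.099 -0.99 -1.515
v -3.563 -0.956 -2.579
v -2.897 -0.634 -1.863
v 1.218 -5.107 2.905
v 0.98 -4.27 3.528
v 0.539 -4.209 1.437
v 0.3 -3.372 2.06
v 3.16 -4.268 2.52
v 2.921 -3.431 3.143
v 2.48 -3.37 1.052
v 2.242 -2.533 1.675
v -2.759 1.813 3.96
v -1.921 3.111 4.803
v -3.792 2.765 3.523
v -2.953 4.062 4.366
v -1.987 2.098 2.754
v -1.148 3.395 3.597
v -3.019 3.049 2.317
v -2.181 4.347 3.16
f 2 4 1
f 5 2 1
f 1 4 3
f 3 5 1
f 2 8 4
f 6 2 5
f 6 8 2
f 4 8 3
f 7 5 3
f 3 8 7
f 7 6 5
f 8 6 7
f 10 9 13
f 10 13 11
f 11 13 14
f 11 14 12
f 13 9 15
f 13 15 14
f 14 15 16
f 14 16 12
f 15 9 17
f 15 17 16
f 16 17 18
f 16 18 12
f 17 9 19
f 17 19 18
f 18 19 20
f 18 20 12
f 19 9 21
f 19 21 20
f 20 21 22
f 20 22 12
f 21 9 23
f 21 23 22
f 22 23 24
f 22 24 12
f 23 9 25
f 23 25 24
f 24 25 26
f 24 26 12
f 25 9 27
f 25 27 26
f 26 27 28
f 26 28 12
f 27 9 29
f 27 29 28
f 28 29 30
f 28 30 12
f 29 9 10
f 29 10 30
f 30 10 11
f 30 11 12
f 32 34 31
f 35 32 31
f 31 34 33
f 33 35 31
f 32 38 34
f 36 32 35
f 36 38 32
f 34 38 33
f 37 35 33
f 33 38 37
f 37 36 35
f 38 36 37
f 40 42 39
f 43 40 39
f 39 42 41
f 41 43 39
f 40 46 42
f 44 40 43
f 44 46 40
f 42 46 41
f 45 43 41
f 41 46 45
f 45 44 43
f 46 44 45



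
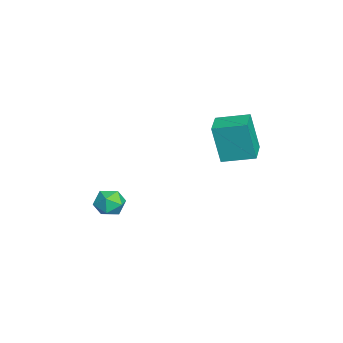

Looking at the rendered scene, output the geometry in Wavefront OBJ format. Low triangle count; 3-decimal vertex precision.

v -1.989 2.792 1.013
v -2.162 2.409 2.815
v -1.78 4.191 1.331
v -1.952 3.808 3.132
v -0.768 2.592 1.088
v -0.94 2.209 2.889
v -0.558 3.991 1.405
v -0.731 3.608 3.207
v -2.126 -1.759 -1.522
v -1.688 -1.203 -1.759
v -1.212 -2.537 -1.661
v -0.774 -1.981 -1.898
v -0.992 -2.006 -1.185
v -1.557 -1.525 -1.098
v -1.343 -2.215 -2.322
v -1.908 -1.734 -2.235
v -1.204 -1.484 -2.253
v -0.987 -1.356 -1.55
v -1.913 -2.384 -1.87
v -1.696 -2.256 -1.167
f 2 4 1
f 5 2 1
f 1 4 3
f 3 5 1
f 2 8 4
f 6 2 5
f 6 8 2
f 4 8 3
f 7 5 3
f 3 8 7
f 7 6 5
f 8 6 7
f 9 20 14
f 9 14 10
f 9 10 16
f 9 16 19
f 9 19 20
f 10 14 18
f 14 20 13
f 20 19 11
f 19 16 15
f 16 10 17
f 12 18 13
f 12 13 11
f 12 11 15
f 12 15 17
f 12 17 18
f 13 18 14
f 11 13 20
f 15 11 19
f 17 15 16
f 18 17 10



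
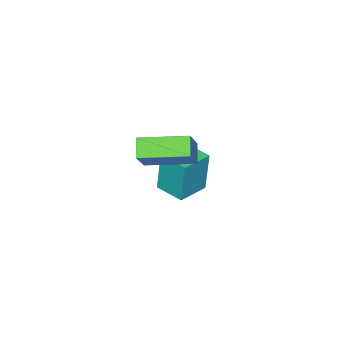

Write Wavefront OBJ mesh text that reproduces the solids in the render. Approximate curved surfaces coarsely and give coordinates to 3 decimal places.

v -2.181 -3.34 -2.601
v -2.285 -3.221 -0.558
v -2.153 -1.992 -2.678
v -2.257 -1.874 -0.634
v -0.723 -3.366 -2.526
v -0.827 -3.248 -0.482
v -0.695 -2.019 -2.602
v -0.799 -1.9 -0.559
v 2.295 -1.246 1.792
v 1.746 -1.744 2.401
v 1.098 0.419 2.075
v 0.549 -0.079 2.684
v 3.231 -0.781 3.016
v 2.682 -1.279 3.625
v 2.034 0.884 3.299
v 1.485 0.386 3.908
f 2 4 1
f 5 2 1
f 1 4 3
f 3 5 1
f 2 8 4
f 6 2 5
f 6 8 2
f 4 8 3
f 7 5 3
f 3 8 7
f 7 6 5
f 8 6 7
f 10 12 9
f 13 10 9
f 9 12 11
f 11 13 9
f 10 16 12
f 14 10 13
f 14 16 10
f 12 16 11
f 15 13 11
f 11 16 15
f 15 14 13
f 16 14 15



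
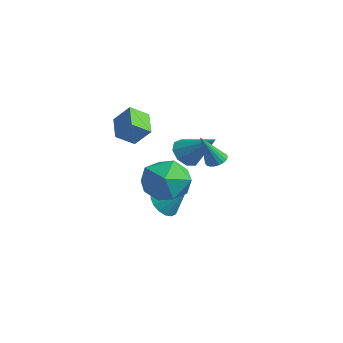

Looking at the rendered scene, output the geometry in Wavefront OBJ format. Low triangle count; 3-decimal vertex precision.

v -1.054 0.704 -1.379
v -0.715 1.058 -1.178
v -1.106 -0.104 0.139
v -0.909 1.152 -1.135
v -1.129 1.168 -1.135
v -1.336 1.104 -1.176
v -1.494 0.97 -1.252
v -1.576 0.791 -1.351
v -1.567 0.596 -1.454
v -1.47 0.42 -1.544
v -1.301 0.293 -1.606
v -1.089 0.237 -1.628
v -0.871 0.262 -1.608
v -0.684 0.363 -1.547
v -0.562 0.523 -1.458
v -0.524 0.714 -1.355
v -0.578 0.904 -1.256
v -4.122 -2.606 0.733
v -3.47 -2.173 1.59
v -3.948 -1.74 0.164
v -3.297 -1.308 1.021
v -3.043 -3.172 0.199
v -2.392 -2.74 1.056
v -2.87 -2.307 -0.37
v -2.218 -1.874 0.487
v -4.324 1.308 -2.327
v -3.752 0.937 -2.817
v -2.896 1.912 -1.113
v -3.835 1.479 -2.988
v -4.147 1.941 -2.85
v -4.543 2.107 -2.468
v -4.836 1.899 -2.019
v -4.89 1.415 -1.715
v -4.679 0.88 -1.697
v -4.302 0.546 -1.974
v -3.936 0.568 -2.416
v 1.656 -2.593 -1.47
v 2.273 -2.781 -0.41
v 0.307 -3.979 -0.93
v 0.924 -4.167 0.13
v 0.322 -3.098 -0.056
v 1.156 -2.241 -0.39
v 1.424 -4.519 -0.95
v 2.258 -3.662 -1.284
v 2.13 -3.971 -0.089
v 1.449 -3.093 0.463
v 1.131 -3.667 -1.803
v 0.45 -2.789 -1.251
v -1.963 -1.397 -3.801
v -1.329 -1.75 -4.225
v -1.117 -0.843 -2.999
v -1.384 -1.397 -4.41
v -1.572 -1.045 -4.456
v -1.849 -0.773 -4.352
v -2.152 -0.644 -4.121
v -2.412 -0.688 -3.817
v -2.569 -0.894 -3.51
v -2.587 -1.215 -3.269
v -2.461 -1.578 -3.15
v -2.222 -1.9 -3.18
v -1.923 -2.106 -3.352
v -1.633 -2.15 -3.628
v -1.419 -2.022 -3.942
f 2 1 4
f 2 4 3
f 4 1 5
f 4 5 3
f 5 1 6
f 5 6 3
f 6 1 7
f 6 7 3
f 7 1 8
f 7 8 3
f 8 1 9
f 8 9 3
f 9 1 10
f 9 10 3
f 10 1 11
f 10 11 3
f 11 1 12
f 11 12 3
f 12 1 13
f 12 13 3
f 13 1 14
f 13 14 3
f 14 1 15
f 14 15 3
f 15 1 16
f 15 16 3
f 16 1 17
f 16 17 3
f 17 1 2
f 17 2 3
f 19 21 18
f 22 19 18
f 18 21 20
f 20 22 18
f 19 25 21
f 23 19 22
f 23 25 19
f 21 25 20
f 24 22 20
f 20 25 24
f 24 23 22
f 25 23 24
f 27 26 29
f 27 29 28
f 29 26 30
f 29 30 28
f 30 26 31
f 30 31 28
f 31 26 32
f 31 32 28
f 32 26 33
f 32 33 28
f 33 26 34
f 33 34 28
f 34 26 35
f 34 35 28
f 35 26 36
f 35 36 28
f 36 26 27
f 36 27 28
f 37 48 42
f 37 42 38
f 37 38 44
f 37 44 47
f 37 47 48
f 38 42 46
f 42 48 41
f 48 47 39
f 47 44 43
f 44 38 45
f 40 46 41
f 40 41 39
f 40 39 43
f 40 43 45
f 40 45 46
f 41 46 42
f 39 41 48
f 43 39 47
f 45 43 44
f 46 45 38
f 50 49 52
f 50 52 51
f 52 49 53
f 52 53 51
f 53 49 54
f 53 54 51
f 54 49 55
f 54 55 51
f 55 49 56
f 55 56 51
f 56 49 57
f 56 57 51
f 57 49 58
f 57 58 51
f 58 49 59
f 58 59 51
f 59 49 60
f 59 60 51
f 60 49 61
f 60 61 51
f 61 49 62
f 61 62 51
f 62 49 63
f 62 63 51
f 63 49 50
f 63 50 51



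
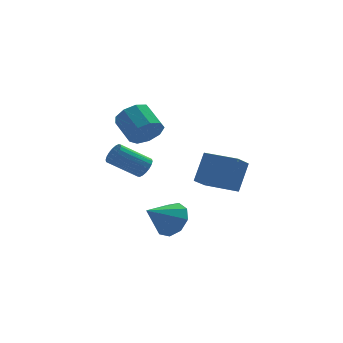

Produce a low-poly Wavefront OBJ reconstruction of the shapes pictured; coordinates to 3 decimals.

v -2.474 1.882 2.105
v -1.832 1.697 2.78
v -2.183 2.994 3.47
v -2.826 3.178 2.795
v -1.555 2.029 2.295
v -1.907 3.326 2.985
v -1.709 2.293 1.721
v -2.06 3.59 2.411
v -2.221 2.364 1.327
v -2.572 3.661 2.017
v -2.851 2.209 1.297
v -3.202 3.506 1.986
v -3.305 1.901 1.645
v -3.656 3.198 2.335
v -3.371 1.584 2.209
v -3.722 2.881 2.898
v -3.017 1.406 2.724
v -3.368 2.703 3.413
v -2.409 1.451 2.949
v -2.76 2.747 3.639
v -2.835 0.899 0.302
v -2.492 1.233 0.695
v -3.942 1.475 1.752
v -4.285 1.141 1.358
v -2.588 1.424 0.52
v -4.038 1.666 1.577
v -2.733 1.511 0.302
v -4.182 1.752 1.359
v -2.898 1.476 0.083
v -4.347 1.718 1.14
v -3.051 1.327 -0.092
v -4.5 1.569 0.965
v -3.161 1.093 -0.189
v -4.61 1.335 0.868
v -3.206 0.821 -0.189
v -4.656 1.063 0.868
v -3.178 0.565 -0.092
v -4.628 0.807 0.965
v -3.082 0.374 0.083
v -4.532 0.616 1.14
v -2.938 0.288 0.301
v -4.387 0.529 1.358
v -2.773 0.322 0.52
v -4.222 0.564 1.577
v -2.62 0.471 0.695
v -4.069 0.713 1.752
v -2.51 0.705 0.792
v -3.959 0.947 1.849
v -2.464 0.977 0.792
v -3.914 1.219 1.849
v -1.474 1.106 -3.532
v -0.778 0.855 -2.759
v -2.846 0.634 -2.448
v -0.974 1.558 -2.701
v -1.404 2.049 -3.032
v -1.867 2.099 -3.597
v -2.146 1.684 -4.131
v -2.111 0.998 -4.385
v -1.778 0.363 -4.239
v -1.303 0.075 -3.763
v -0.908 0.27 -3.178
v 1.085 0.283 -1.26
v 1.823 1.055 0.176
v -0.218 1.61 -1.303
v 0.521 2.382 0.133
v 1.859 1.018 -2.053
v 2.598 1.79 -0.617
v 0.557 2.345 -2.096
v 1.295 3.117 -0.66
f 2 1 5
f 2 5 3
f 3 5 6
f 3 6 4
f 5 1 7
f 5 7 6
f 6 7 8
f 6 8 4
f 7 1 9
f 7 9 8
f 8 9 10
f 8 10 4
f 9 1 11
f 9 11 10
f 10 11 12
f 10 12 4
f 11 1 13
f 11 13 12
f 12 13 14
f 12 14 4
f 13 1 15
f 13 15 14
f 14 15 16
f 14 16 4
f 15 1 17
f 15 17 16
f 16 17 18
f 16 18 4
f 17 1 19
f 17 19 18
f 18 19 20
f 18 20 4
f 19 1 2
f 19 2 20
f 20 2 3
f 20 3 4
f 22 21 25
f 22 25 23
f 23 25 26
f 23 26 24
f 25 21 27
f 25 27 26
f 26 27 28
f 26 28 24
f 27 21 29
f 27 29 28
f 28 29 30
f 28 30 24
f 29 21 31
f 29 31 30
f 30 31 32
f 30 32 24
f 31 21 33
f 31 33 32
f 32 33 34
f 32 34 24
f 33 21 35
f 33 35 34
f 34 35 36
f 34 36 24
f 35 21 37
f 35 37 36
f 36 37 38
f 36 38 24
f 37 21 39
f 37 39 38
f 38 39 40
f 38 40 24
f 39 21 41
f 39 41 40
f 40 41 42
f 40 42 24
f 41 21 43
f 41 43 42
f 42 43 44
f 42 44 24
f 43 21 45
f 43 45 44
f 44 45 46
f 44 46 24
f 45 21 47
f 45 47 46
f 46 47 48
f 46 48 24
f 47 21 49
f 47 49 48
f 48 49 50
f 48 50 24
f 49 21 22
f 49 22 50
f 50 22 23
f 50 23 24
f 52 51 54
f 52 54 53
f 54 51 55
f 54 55 53
f 55 51 56
f 55 56 53
f 56 51 57
f 56 57 53
f 57 51 58
f 57 58 53
f 58 51 59
f 58 59 53
f 59 51 60
f 59 60 53
f 60 51 61
f 60 61 53
f 61 51 52
f 61 52 53
f 63 65 62
f 66 63 62
f 62 65 64
f 64 66 62
f 63 69 65
f 67 63 66
f 67 69 63
f 65 69 64
f 68 66 64
f 64 69 68
f 68 67 66
f 69 67 68



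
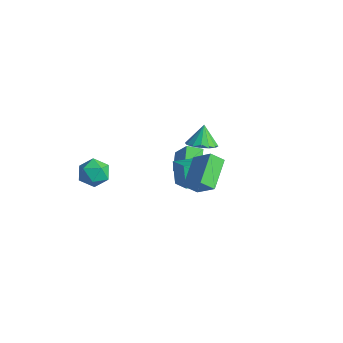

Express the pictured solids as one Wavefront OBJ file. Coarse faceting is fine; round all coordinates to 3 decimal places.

v 0.288 -0.534 -0.92
v -0.396 -0.124 0.455
v 0.939 1.229 -1.122
v 0.255 1.639 0.253
v 1.765 -0.979 -0.053
v 1.081 -0.569 1.322
v 2.416 0.784 -0.255
v 1.732 1.194 1.12
v 1.772 0.19 3.347
v 2.361 -0.413 3.806
v 1.368 0.73 4.573
v 2.635 -0.008 3.718
v 2.677 0.45 3.53
v 2.477 0.838 3.293
v 2.088 1.053 3.07
v 1.614 1.036 2.922
v 1.183 0.793 2.887
v 0.909 0.387 2.976
v 0.866 -0.071 3.164
v 1.066 -0.459 3.401
v 1.455 -0.673 3.623
v 1.929 -0.657 3.771
v -3.748 -2.627 -1.846
v -2.894 -2.998 -1.292
v -4.806 -3.662 -0.908
v -3.952 -4.033 -0.354
v -4.281 -3.01 -0.221
v -3.627 -2.37 -0.8
v -4.073 -4.29 -1.4
v -3.419 -3.65 -1.979
v -3.095 -4.026 -1.017
v -3.223 -3.235 -0.288
v -4.477 -3.425 -1.912
v -4.605 -2.634 -1.183
v -2.187 2.788 -3.805
v -2.756 1.941 -3.393
v -3.031 3.687 -3.121
v -3.599 2.84 -2.709
v -1.061 2.74 -2.351
v -1.629 1.893 -1.939
v -1.904 3.639 -1.667
v -2.473 2.792 -1.255
v 2.254 -0.866 3.134
v 3.516 -0.7 4.246
v 2.73 -0.226 2.498
v 3.992 -0.06 3.609
v 3.268 -2.52 2.231
v 4.53 -2.354 3.342
v 3.744 -1.88 1.594
v 5.006 -1.714 2.706
f 2 4 1
f 5 2 1
f 1 4 3
f 3 5 1
f 2 8 4
f 6 2 5
f 6 8 2
f 4 8 3
f 7 5 3
f 3 8 7
f 7 6 5
f 8 6 7
f 10 9 12
f 10 12 11
f 12 9 13
f 12 13 11
f 13 9 14
f 13 14 11
f 14 9 15
f 14 15 11
f 15 9 16
f 15 16 11
f 16 9 17
f 16 17 11
f 17 9 18
f 17 18 11
f 18 9 19
f 18 19 11
f 19 9 20
f 19 20 11
f 20 9 21
f 20 21 11
f 21 9 22
f 21 22 11
f 22 9 10
f 22 10 11
f 23 34 28
f 23 28 24
f 23 24 30
f 23 30 33
f 23 33 34
f 24 28 32
f 28 34 27
f 34 33 25
f 33 30 29
f 30 24 31
f 26 32 27
f 26 27 25
f 26 25 29
f 26 29 31
f 26 31 32
f 27 32 28
f 25 27 34
f 29 25 33
f 31 29 30
f 32 31 24
f 36 38 35
f 39 36 35
f 35 38 37
f 37 39 35
f 36 42 38
f 40 36 39
f 40 42 36
f 38 42 37
f 41 39 37
f 37 42 41
f 41 40 39
f 42 40 41
f 44 46 43
f 47 44 43
f 43 46 45
f 45 47 43
f 44 50 46
f 48 44 47
f 48 50 44
f 46 50 45
f 49 47 45
f 45 50 49
f 49 48 47
f 50 48 49



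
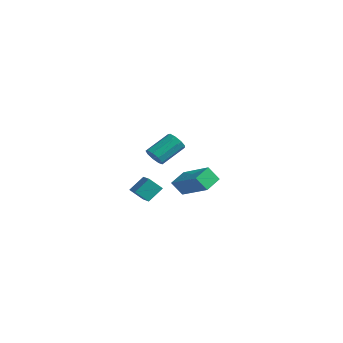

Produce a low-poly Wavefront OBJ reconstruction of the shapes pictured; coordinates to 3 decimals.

v 0.548 -3.289 1.015
v 0.148 -3.738 1.601
v 0.657 -2.561 1.647
v 0.257 -3.01 2.233
v 1.403 -3.67 1.307
v 1.003 -4.119 1.893
v 1.512 -2.942 1.939
v 1.112 -3.391 2.525
v 2.076 -2.938 2.476
v 3.724 -2.949 3.361
v 1.905 -2.065 2.807
v 3.552 -2.075 3.692
v 2.448 -2.605 1.788
v 4.095 -2.615 2.673
v 2.276 -1.731 2.119
v 3.924 -1.742 3.004
v -2.96 0.354 1.381
v -2.718 0.052 1.814
v -2.557 1.325 2.611
v -2.8 1.626 2.179
v -2.438 0.176 1.561
v -2.278 1.448 2.358
v -2.403 0.382 1.224
v -2.242 1.654 2.021
v -2.628 0.575 0.961
v -2.467 1.848 1.758
v -3.009 0.665 0.894
v -2.848 1.937 1.692
v -3.367 0.609 1.056
v -3.206 1.881 1.853
v -3.535 0.434 1.37
v -3.374 1.706 2.167
v -3.434 0.221 1.689
v -3.273 1.493 2.486
v -3.111 0.07 1.864
v -2.95 1.343 2.662
f 2 4 1
f 5 2 1
f 1 4 3
f 3 5 1
f 2 8 4
f 6 2 5
f 6 8 2
f 4 8 3
f 7 5 3
f 3 8 7
f 7 6 5
f 8 6 7
f 10 12 9
f 13 10 9
f 9 12 11
f 11 13 9
f 10 16 12
f 14 10 13
f 14 16 10
f 12 16 11
f 15 13 11
f 11 16 15
f 15 14 13
f 16 14 15
f 18 17 21
f 18 21 19
f 19 21 22
f 19 22 20
f 21 17 23
f 21 23 22
f 22 23 24
f 22 24 20
f 23 17 25
f 23 25 24
f 24 25 26
f 24 26 20
f 25 17 27
f 25 27 26
f 26 27 28
f 26 28 20
f 27 17 29
f 27 29 28
f 28 29 30
f 28 30 20
f 29 17 31
f 29 31 30
f 30 31 32
f 30 32 20
f 31 17 33
f 31 33 32
f 32 33 34
f 32 34 20
f 33 17 35
f 33 35 34
f 34 35 36
f 34 36 20
f 35 17 18
f 35 18 36
f 36 18 19
f 36 19 20



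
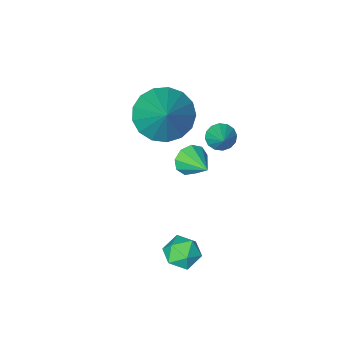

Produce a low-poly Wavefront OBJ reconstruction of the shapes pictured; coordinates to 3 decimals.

v 0.682 0.966 1.275
v 0.934 0.767 1.758
v 0.678 1.954 1.685
v 1.21 0.876 1.496
v 1.24 1.027 1.131
v 1.008 1.15 0.833
v 0.624 1.186 0.742
v 0.266 1.119 0.901
v 0.103 0.981 1.235
v 0.211 0.835 1.588
v 0.539 0.75 1.795
v -0.312 -2.475 0.002
v 0.685 -2.816 -0.115
v 0.272 -1.245 1.398
v 0.649 -2.429 -0.441
v 0.394 -2.052 -0.666
v -0.024 -1.773 -0.738
v -0.507 -1.655 -0.64
v -0.946 -1.724 -0.395
v -1.24 -1.966 -0.059
v -1.321 -2.324 0.291
v -1.171 -2.717 0.575
v -0.824 -3.054 0.728
v -0.36 -3.259 0.714
v 0.115 -3.285 0.537
v 0.492 -3.124 0.238
v -0.78 0.343 1.124
v -0.322 0.318 0.899
v -0.44 1.057 1.736
v -0.456 0.499 0.762
v -0.677 0.639 0.722
v -0.925 0.699 0.789
v -1.134 0.663 0.946
v -1.248 0.542 1.151
v -1.237 0.367 1.349
v -1.103 0.186 1.486
v -0.882 0.047 1.527
v -0.634 -0.013 1.459
v -0.425 0.022 1.302
v -0.311 0.143 1.097
v 0.723 1.368 -2.831
v 1.023 1.656 -2.289
v 1.657 1.484 -3.411
v 1.957 1.772 -2.869
v 1.797 1.108 -2.857
v 1.22 1.036 -2.499
v 1.46 2.104 -3.201
v 0.883 2.032 -2.843
v 1.479 2.111 -2.518
v 1.687 1.496 -2.306
v 0.993 1.644 -3.394
v 1.201 1.029 -3.182
f 2 1 4
f 2 4 3
f 4 1 5
f 4 5 3
f 5 1 6
f 5 6 3
f 6 1 7
f 6 7 3
f 7 1 8
f 7 8 3
f 8 1 9
f 8 9 3
f 9 1 10
f 9 10 3
f 10 1 11
f 10 11 3
f 11 1 2
f 11 2 3
f 13 12 15
f 13 15 14
f 15 12 16
f 15 16 14
f 16 12 17
f 16 17 14
f 17 12 18
f 17 18 14
f 18 12 19
f 18 19 14
f 19 12 20
f 19 20 14
f 20 12 21
f 20 21 14
f 21 12 22
f 21 22 14
f 22 12 23
f 22 23 14
f 23 12 24
f 23 24 14
f 24 12 25
f 24 25 14
f 25 12 26
f 25 26 14
f 26 12 13
f 26 13 14
f 28 27 30
f 28 30 29
f 30 27 31
f 30 31 29
f 31 27 32
f 31 32 29
f 32 27 33
f 32 33 29
f 33 27 34
f 33 34 29
f 34 27 35
f 34 35 29
f 35 27 36
f 35 36 29
f 36 27 37
f 36 37 29
f 37 27 38
f 37 38 29
f 38 27 39
f 38 39 29
f 39 27 40
f 39 40 29
f 40 27 28
f 40 28 29
f 41 52 46
f 41 46 42
f 41 42 48
f 41 48 51
f 41 51 52
f 42 46 50
f 46 52 45
f 52 51 43
f 51 48 47
f 48 42 49
f 44 50 45
f 44 45 43
f 44 43 47
f 44 47 49
f 44 49 50
f 45 50 46
f 43 45 52
f 47 43 51
f 49 47 48
f 50 49 42



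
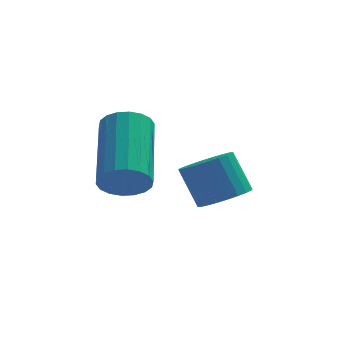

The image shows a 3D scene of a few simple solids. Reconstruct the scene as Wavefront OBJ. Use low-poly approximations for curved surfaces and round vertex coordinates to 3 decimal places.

v -2.832 0.137 1.173
v -2.622 0.382 0.667
v -2.498 2.087 1.541
v -2.708 1.843 2.047
v -2.886 0.413 0.643
v -2.762 2.118 1.517
v -3.139 0.39 0.724
v -3.015 2.095 1.598
v -3.332 0.317 0.894
v -3.208 2.022 1.768
v -3.425 0.208 1.119
v -3.301 1.913 1.993
v -3.402 0.086 1.355
v -3.277 1.791 2.229
v -3.265 -0.027 1.555
v -3.14 1.678 2.429
v -3.042 -0.107 1.679
v -2.918 1.598 2.553
v -2.778 -0.138 1.703
v -2.654 1.567 2.577
v -2.525 -0.115 1.622
v -2.401 1.59 2.496
v -2.332 -0.042 1.452
v -2.208 1.663 2.326
v -2.239 0.067 1.227
v -2.115 1.772 2.101
v -2.263 0.189 0.991
v -2.138 1.894 1.865
v -2.4 0.302 0.791
v -2.275 2.007 1.665
v -0.511 2.434 -0.604
v 0.06 2.295 -0.304
v -0.338 2.747 0.664
v -0.909 2.886 0.364
v 0.108 2.531 -0.395
v -0.291 2.983 0.573
v 0.061 2.753 -0.517
v -0.338 3.204 0.451
v -0.073 2.926 -0.653
v -0.472 3.377 0.315
v -0.274 3.024 -0.782
v -0.672 3.476 0.186
v -0.51 3.032 -0.883
v -0.909 3.484 0.085
v -0.747 2.95 -0.942
v -1.145 3.401 0.026
v -0.948 2.788 -0.949
v -1.346 3.24 0.019
v -1.082 2.573 -0.904
v -1.48 3.025 0.064
v -1.129 2.337 -0.813
v -1.528 2.789 0.155
v -1.082 2.116 -0.691
v -1.481 2.567 0.277
v -0.948 1.943 -0.555
v -1.347 2.394 0.413
v -0.748 1.844 -0.426
v -1.146 2.296 0.542
v -0.511 1.836 -0.325
v -0.91 2.288 0.643
v -0.275 1.919 -0.266
v -0.673 2.37 0.702
v -0.074 2.08 -0.259
v -0.472 2.532 0.709
f 2 1 5
f 2 5 3
f 3 5 6
f 3 6 4
f 5 1 7
f 5 7 6
f 6 7 8
f 6 8 4
f 7 1 9
f 7 9 8
f 8 9 10
f 8 10 4
f 9 1 11
f 9 11 10
f 10 11 12
f 10 12 4
f 11 1 13
f 11 13 12
f 12 13 14
f 12 14 4
f 13 1 15
f 13 15 14
f 14 15 16
f 14 16 4
f 15 1 17
f 15 17 16
f 16 17 18
f 16 18 4
f 17 1 19
f 17 19 18
f 18 19 20
f 18 20 4
f 19 1 21
f 19 21 20
f 20 21 22
f 20 22 4
f 21 1 23
f 21 23 22
f 22 23 24
f 22 24 4
f 23 1 25
f 23 25 24
f 24 25 26
f 24 26 4
f 25 1 27
f 25 27 26
f 26 27 28
f 26 28 4
f 27 1 29
f 27 29 28
f 28 29 30
f 28 30 4
f 29 1 2
f 29 2 30
f 30 2 3
f 30 3 4
f 32 31 35
f 32 35 33
f 33 35 36
f 33 36 34
f 35 31 37
f 35 37 36
f 36 37 38
f 36 38 34
f 37 31 39
f 37 39 38
f 38 39 40
f 38 40 34
f 39 31 41
f 39 41 40
f 40 41 42
f 40 42 34
f 41 31 43
f 41 43 42
f 42 43 44
f 42 44 34
f 43 31 45
f 43 45 44
f 44 45 46
f 44 46 34
f 45 31 47
f 45 47 46
f 46 47 48
f 46 48 34
f 47 31 49
f 47 49 48
f 48 49 50
f 48 50 34
f 49 31 51
f 49 51 50
f 50 51 52
f 50 52 34
f 51 31 53
f 51 53 52
f 52 53 54
f 52 54 34
f 53 31 55
f 53 55 54
f 54 55 56
f 54 56 34
f 55 31 57
f 55 57 56
f 56 57 58
f 56 58 34
f 57 31 59
f 57 59 58
f 58 59 60
f 58 60 34
f 59 31 61
f 59 61 60
f 60 61 62
f 60 62 34
f 61 31 63
f 61 63 62
f 62 63 64
f 62 64 34
f 63 31 32
f 63 32 64
f 64 32 33
f 64 33 34



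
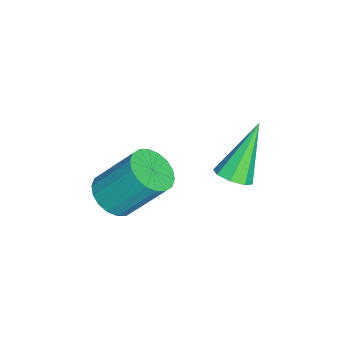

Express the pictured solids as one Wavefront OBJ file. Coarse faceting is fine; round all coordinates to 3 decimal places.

v -1.146 0.502 -4.824
v -0.679 0.93 -4.677
v -2.274 1.138 -3.096
v -1.028 1.123 -4.976
v -1.445 0.952 -5.185
v -1.687 0.517 -5.183
v -1.612 0.074 -4.971
v -1.264 -0.119 -4.673
v -0.846 0.052 -4.463
v -0.604 0.487 -4.465
v 1.874 -2.593 -2.99
v 2.673 -2.632 -2.965
v 2.684 -1.486 -1.526
v 1.886 -1.447 -1.55
v 2.614 -2.357 -3.183
v 2.625 -1.211 -1.744
v 2.408 -2.129 -3.363
v 2.42 -0.983 -1.924
v 2.097 -1.993 -3.469
v 2.108 -0.847 -2.03
v 1.741 -1.976 -3.48
v 1.753 -0.829 -2.041
v 1.412 -2.08 -3.394
v 1.424 -0.934 -1.955
v 1.175 -2.287 -3.228
v 1.186 -1.141 -1.789
v 1.076 -2.554 -3.014
v 1.087 -1.408 -1.575
v 1.135 -2.829 -2.796
v 1.146 -1.683 -1.357
v 1.34 -3.057 -2.616
v 1.352 -1.911 -1.177
v 1.652 -3.193 -2.51
v 1.663 -2.047 -1.071
v 2.007 -3.211 -2.499
v 2.019 -2.064 -1.06
v 2.336 -3.106 -2.585
v 2.348 -1.96 -1.146
v 2.574 -2.899 -2.751
v 2.585 -1.753 -1.312
f 2 1 4
f 2 4 3
f 4 1 5
f 4 5 3
f 5 1 6
f 5 6 3
f 6 1 7
f 6 7 3
f 7 1 8
f 7 8 3
f 8 1 9
f 8 9 3
f 9 1 10
f 9 10 3
f 10 1 2
f 10 2 3
f 12 11 15
f 12 15 13
f 13 15 16
f 13 16 14
f 15 11 17
f 15 17 16
f 16 17 18
f 16 18 14
f 17 11 19
f 17 19 18
f 18 19 20
f 18 20 14
f 19 11 21
f 19 21 20
f 20 21 22
f 20 22 14
f 21 11 23
f 21 23 22
f 22 23 24
f 22 24 14
f 23 11 25
f 23 25 24
f 24 25 26
f 24 26 14
f 25 11 27
f 25 27 26
f 26 27 28
f 26 28 14
f 27 11 29
f 27 29 28
f 28 29 30
f 28 30 14
f 29 11 31
f 29 31 30
f 30 31 32
f 30 32 14
f 31 11 33
f 31 33 32
f 32 33 34
f 32 34 14
f 33 11 35
f 33 35 34
f 34 35 36
f 34 36 14
f 35 11 37
f 35 37 36
f 36 37 38
f 36 38 14
f 37 11 39
f 37 39 38
f 38 39 40
f 38 40 14
f 39 11 12
f 39 12 40
f 40 12 13
f 40 13 14



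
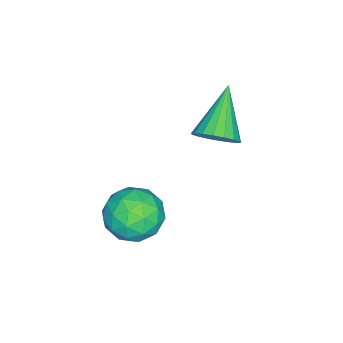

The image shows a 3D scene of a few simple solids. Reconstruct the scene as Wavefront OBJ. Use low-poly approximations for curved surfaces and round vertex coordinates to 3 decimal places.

v -1.62 3.531 3.048
v -1.189 3.616 3.618
v -3.04 3.329 4.152
v -1.281 3.916 3.553
v -1.441 4.139 3.389
v -1.636 4.242 3.156
v -1.828 4.204 2.903
v -1.979 4.033 2.678
v -2.059 3.762 2.526
v -2.051 3.445 2.478
v -1.959 3.146 2.542
v -1.799 2.922 2.707
v -1.604 2.819 2.939
v -1.412 2.857 3.193
v -1.261 3.028 3.418
v -1.181 3.299 3.57
v 0.424 2.453 1.902
v 1.073 2.893 1.371
v 0.507 1.227 0.989
v 1.156 1.667 0.458
v 1.372 1.392 1.337
v 1.321 2.149 1.901
v 0.259 1.971 0.459
v 0.208 2.728 1.023
v 0.971 2.595 0.479
v 1.658 2.237 1.022
v -0.078 1.883 1.338
v 0.609 1.525 1.881
v 0.741 2.781 1.717
v 0.839 1.339 0.643
v 0.966 1.178 1.16
v 1.347 1.436 0.848
v 0.887 2.344 2.029
v 1.268 2.602 1.716
v 1.444 1.72 1.696
v 0.312 1.518 0.644
v 0.693 1.776 0.331
v 0.233 2.684 1.512
v 0.614 2.942 1.2
v 0.136 2.4 0.664
v 1.062 2.864 0.88
v 1.111 2.143 0.343
v 0.584 2.322 0.344
v 0.554 2.767 0.676
v 1.466 2.653 1.199
v 1.515 1.933 0.662
v 1.642 1.771 1.179
v 1.612 2.216 1.511
v 1.406 2.478 0.675
v 0.065 2.187 1.698
v 0.114 1.467 1.161
v -0.032 1.904 0.849
v -0.062 2.349 1.181
v 0.469 1.977 2.017
v 0.518 1.256 1.48
v 1.026 1.353 1.684
v 0.996 1.798 2.016
v 0.174 1.642 1.685
f 2 1 4
f 2 4 3
f 4 1 5
f 4 5 3
f 5 1 6
f 5 6 3
f 6 1 7
f 6 7 3
f 7 1 8
f 7 8 3
f 8 1 9
f 8 9 3
f 9 1 10
f 9 10 3
f 10 1 11
f 10 11 3
f 11 1 12
f 11 12 3
f 12 1 13
f 12 13 3
f 13 1 14
f 13 14 3
f 14 1 15
f 14 15 3
f 15 1 16
f 15 16 3
f 16 1 2
f 16 2 3
f 17 54 33
f 54 28 57
f 33 57 22
f 54 57 33
f 17 33 29
f 33 22 34
f 29 34 18
f 33 34 29
f 17 29 38
f 29 18 39
f 38 39 24
f 29 39 38
f 17 38 50
f 38 24 53
f 50 53 27
f 38 53 50
f 17 50 54
f 50 27 58
f 54 58 28
f 50 58 54
f 18 34 45
f 34 22 48
f 45 48 26
f 34 48 45
f 22 57 35
f 57 28 56
f 35 56 21
f 57 56 35
f 28 58 55
f 58 27 51
f 55 51 19
f 58 51 55
f 27 53 52
f 53 24 40
f 52 40 23
f 53 40 52
f 24 39 44
f 39 18 41
f 44 41 25
f 39 41 44
f 20 46 32
f 46 26 47
f 32 47 21
f 46 47 32
f 20 32 30
f 32 21 31
f 30 31 19
f 32 31 30
f 20 30 37
f 30 19 36
f 37 36 23
f 30 36 37
f 20 37 42
f 37 23 43
f 42 43 25
f 37 43 42
f 20 42 46
f 42 25 49
f 46 49 26
f 42 49 46
f 21 47 35
f 47 26 48
f 35 48 22
f 47 48 35
f 19 31 55
f 31 21 56
f 55 56 28
f 31 56 55
f 23 36 52
f 36 19 51
f 52 51 27
f 36 51 52
f 25 43 44
f 43 23 40
f 44 40 24
f 43 40 44
f 26 49 45
f 49 25 41
f 45 41 18
f 49 41 45



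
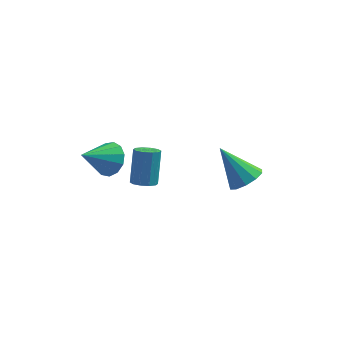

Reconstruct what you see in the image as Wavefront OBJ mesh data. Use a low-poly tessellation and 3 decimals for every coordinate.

v -1.647 2.116 -1.345
v -1.223 2.491 -1.572
v -1.169 3.358 -0.042
v -1.593 2.984 0.185
v -1.561 2.64 -1.645
v -1.507 3.508 -0.115
v -1.932 2.589 -1.603
v -1.878 3.457 -0.073
v -2.194 2.358 -1.463
v -2.14 3.226 0.067
v -2.248 2.034 -1.277
v -2.194 2.902 0.253
v -2.071 1.742 -1.118
v -2.017 2.609 0.412
v -1.733 1.592 -1.045
v -1.679 2.46 0.485
v -1.362 1.643 -1.087
v -1.308 2.511 0.443
v -1.1 1.874 -1.227
v -1.046 2.742 0.303
v -1.046 2.198 -1.413
v -0.992 3.066 0.117
v -2.613 -1.284 3.236
v -2.164 -1.06 3.922
v -3.627 -2.156 4.184
v -2.503 -0.725 3.867
v -2.876 -0.569 3.612
v -3.166 -0.639 3.237
v -3.28 -0.914 2.862
v -3.182 -1.306 2.605
v -2.903 -1.692 2.549
v -2.532 -1.948 2.711
v -2.187 -1.993 3.04
v -1.976 -1.813 3.431
v -1.968 -1.465 3.76
v 2.748 2.832 -1.33
v 3.429 2.808 -0.79
v 1.532 3.408 0.23
v 3.399 3.303 -0.996
v 3.12 3.619 -1.33
v 2.699 3.634 -1.664
v 2.296 3.343 -1.871
v 2.067 2.857 -1.87
v 2.097 2.361 -1.664
v 2.376 2.046 -1.33
v 2.797 2.03 -0.996
v 3.2 2.322 -0.789
f 2 1 5
f 2 5 3
f 3 5 6
f 3 6 4
f 5 1 7
f 5 7 6
f 6 7 8
f 6 8 4
f 7 1 9
f 7 9 8
f 8 9 10
f 8 10 4
f 9 1 11
f 9 11 10
f 10 11 12
f 10 12 4
f 11 1 13
f 11 13 12
f 12 13 14
f 12 14 4
f 13 1 15
f 13 15 14
f 14 15 16
f 14 16 4
f 15 1 17
f 15 17 16
f 16 17 18
f 16 18 4
f 17 1 19
f 17 19 18
f 18 19 20
f 18 20 4
f 19 1 21
f 19 21 20
f 20 21 22
f 20 22 4
f 21 1 2
f 21 2 22
f 22 2 3
f 22 3 4
f 24 23 26
f 24 26 25
f 26 23 27
f 26 27 25
f 27 23 28
f 27 28 25
f 28 23 29
f 28 29 25
f 29 23 30
f 29 30 25
f 30 23 31
f 30 31 25
f 31 23 32
f 31 32 25
f 32 23 33
f 32 33 25
f 33 23 34
f 33 34 25
f 34 23 35
f 34 35 25
f 35 23 24
f 35 24 25
f 37 36 39
f 37 39 38
f 39 36 40
f 39 40 38
f 40 36 41
f 40 41 38
f 41 36 42
f 41 42 38
f 42 36 43
f 42 43 38
f 43 36 44
f 43 44 38
f 44 36 45
f 44 45 38
f 45 36 46
f 45 46 38
f 46 36 47
f 46 47 38
f 47 36 37
f 47 37 38

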